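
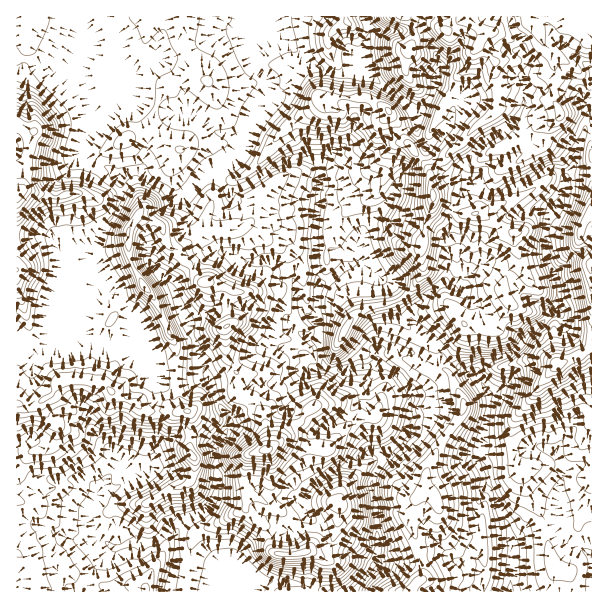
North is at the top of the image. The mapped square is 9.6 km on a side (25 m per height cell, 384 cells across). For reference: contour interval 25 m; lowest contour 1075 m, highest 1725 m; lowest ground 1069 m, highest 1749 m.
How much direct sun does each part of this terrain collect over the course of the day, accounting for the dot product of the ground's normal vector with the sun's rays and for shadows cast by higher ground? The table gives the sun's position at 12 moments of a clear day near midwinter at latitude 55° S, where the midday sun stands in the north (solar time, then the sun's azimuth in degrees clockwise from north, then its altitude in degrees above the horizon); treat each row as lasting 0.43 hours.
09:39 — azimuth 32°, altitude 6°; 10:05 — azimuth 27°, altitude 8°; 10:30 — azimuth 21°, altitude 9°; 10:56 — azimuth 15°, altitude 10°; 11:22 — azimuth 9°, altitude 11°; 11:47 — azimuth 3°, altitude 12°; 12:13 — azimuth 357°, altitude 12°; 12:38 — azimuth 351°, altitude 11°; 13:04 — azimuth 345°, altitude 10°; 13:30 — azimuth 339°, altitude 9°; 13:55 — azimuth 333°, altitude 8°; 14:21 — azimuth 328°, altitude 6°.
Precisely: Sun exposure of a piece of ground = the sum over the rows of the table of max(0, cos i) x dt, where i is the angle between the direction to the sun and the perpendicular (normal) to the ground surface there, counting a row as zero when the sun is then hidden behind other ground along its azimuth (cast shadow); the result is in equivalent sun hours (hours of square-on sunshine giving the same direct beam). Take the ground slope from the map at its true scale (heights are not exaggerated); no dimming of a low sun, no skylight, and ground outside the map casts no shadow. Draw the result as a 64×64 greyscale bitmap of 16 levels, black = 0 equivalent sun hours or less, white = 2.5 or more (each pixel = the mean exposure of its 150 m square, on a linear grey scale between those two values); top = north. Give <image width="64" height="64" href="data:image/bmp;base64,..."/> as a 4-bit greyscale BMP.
<image width="64" height="64" href="data:image/bmp;base64,Qk12CAAAAAAAAHYAAAAoAAAAQAAAAEAAAAABAAQAAAAAAAAIAAATCwAAEwsAABAAAAAAAAAAAAAAABEREQAiIiIAMzMzAERERABVVVUAZmZmAHd3dwCIiIgAmZmZAKqqqgC7u7sAzMzMAN3d3QDu7u4A////AFVVZCJFZUVkNEREQ0MyEAAAAABIvdowE0RDMzNDRERVRWZTRXiZmYQkVDQzMyAAAAAAABasy6Z3VEQ0RVREREREZUVmeImqliNEMzMhAAAAAAAAA2eKupiHVEREREVVVDZlVndmd4q6U0QzIgAAAAAANVMRI0NHh1NURUVVVWZ2ZlZ3d3ZmdolzMyIQABSMyVV1QgE0M0VTEzNVRFVWZ3RmZndlVTIyASESEQAAB93eyWMiMyIiRTEjNFVTRVZjImZmU0VTMyAAAAIQAAACVVepUhIhEiJDASRmZUI0VUREVUNFVUNDEAAAATMQABVTNXUyESIyE0IQJGdmMiNVVVRDJEREREEAAAAAFFQRQxFGQhETZTNFMiJFV2URI0VVVDRVVERFQzIQAAACR2MQJWUyIjVTNUQzRVVXYxETRVVEZmQzMzRYzucQAAEjQhEjM1aamYQkVlNWVUZyESNEVENUREQzMzRpzrUgESMxAAIiOcyolTWIZXd3VWERIjREM0RDMzMiMiI1q3MjEjAAARERfdkyeal2eJhkMiIiIjMzMQAAAREQAAAUMRMAEAAAEhADq3GNuodXmXY0RFQyIkUgAAEREQAAAAAAIhEAAAABIAAUhzirylRUQxNFVlMgE0QhEREQAAAAAUi2KcpiEBEhESAAA5q7hDMzNEQxARIhEjMRABAAAAAAaUEH3/20E2inIQAASaqkESIzMQAAASIAAAAiAAAAAAACIAOs3tyUN4hRAAAWeKghEjQgAAAAEQAANCAAAAAAAAARADV67qMQFXMQAiNWeVASNTAAAAARAAJCEAAAAAERARNhAledxxAASFU0M0VXghEVYgAAAAEjEAEQAQACZmirZkABWXd4czMnmGUyVFVlQgJ4IAAAAYh0EAACEnmImb7aISWJlqvbu5Z4hkNGRFihADhQAAAAh4cgAAFmaqiGeKU1d3eHjMy8t2eHdBNEWTAABIMAAAB3h2M0WKt2VVVVQzQzMzaK3qZFVXhgAjNTAAABakAAAHd43ty7qZZUVUQyElZmZGZocQEzRAEiIzAAAAA3gQAAhmmqqZmGZUQzRDERV4iXVCEQAAAAE0RDEAAAEiNYcwBVVmZndlVURCFEIREjV3dkJCAAAAEjMhEAAAABeb7+klRVVVZlRERDEWUgABIzQzSGUwAAAAACIAAAAAAIzMzGQ0RFVVREQyEVhCEAABNFdyR4IAAAASEAEAAAEAF5iHYSREVVVDQzEUtTaIURIzVDhWqBAAAAAAATRFQQACZmUwJERVVVUzIQeUIn3sYRNDdTWbYQAAAAASZ3ZBAABFRDA0RVVEVlMQGWMQA2h1MzRSRH3YMQAAESaIdDElMAEjMTNERERVQgBaQhABIAEzJDNGaL7tpQACWqYyJIQAAiMxMjREVFQzE8ciEAFHh2dUJEd3d3d3QAF2RDNWURMzMzIRNERUQyFOsgFGWd/9hHYTJJh2ZTIxABESRnZDVkIiIxI0RFVDIZwgAG79y6mFU1QxOIdUIAEBASNWZTR4MjIpp1REVDMikwACatuHZochRkMzVUMQACIRIjNEJHYQJmunVERVQyJAABWIdlMRABM0RTIzQhEBExEREQElVBICqGUzNERkMjABeWMhASISQ0VEMzRCJ4ZDEQAAABEzJDAjMREiM1ZEIAN4hTIiM0U0VERDNEaZeHMQAAEzISI2YxEAAAESOLgQFWd3d2ZUVEVTVUMzREaIMQAAACnLdFeYMAAAAAAEzUSfuYZXh2ZVZmVVUyEmhWUwERAUiayURqpAAAAAAAKMxX3sl1WZdlVVVEdUMQF5VCASinUxIkMje4AAAQACNGvvyYiZdphUVVVUREREEBeGQiV4y5cxAAJJtje92q3rm//3E1qrVrpkQzI2VDRBAmZoc0dhACMhESWrl4rv/ap5y0EiRagxBbdDMhNEMkQANmqWMRIAABIREmdUVnmZhUV0IzMkVYtQGJZCACMyEhAEeCEQAiAAABASRmVVZ4YxERNEMyJFVqYANVIAASMxAAG5EAEARTAAABIoQzNFUzERI0QzMiJFaVAAAAAAERIAA9phAEIARTAAAkVDEjRXdSEzRWZUREVYgxAAAAARACE6SLkgBoUiRBERYjEiNFZ4h1RWiHZndVaXIQAAAAEQJ9wiipEAR3QhABFjeGVEVWeahmd3d1MjVYtyAAAAASACiJI3lxADdUIAAkvc63VVVnh2ZmZlM0RVWcggAAADVBRBViR7kwA2REERL97rdlVVZmZVRFQ0REVWrIIRMwJEdxAoRGepUidkR4YO/8hlVURVVVQ0MzRENGVptTVTEUzTAAZkRWZERERqgw3tl2VVVVVVVEQzNFVDVVabur3u7EAAAnQyI1QzeHUgCqh2ZlVVVVVVVDRFVmVWVH7////EAAMhQwARRmMSMhA3dmZVVVVVVWdlZ3ZmZ0NFWdx3ZDIRMgAUEAIkQ2REEUZlRFVVVVVFVmZnd2ZlRVZlMRRDMzQgAAAgAiESREI1FUREVVVVVURVVWZ3ZlVmZmQhMiMzEhIgABEDiHQRJmAERERVVVVVVEREVmZlVWZmVDIQAkZndjAANzMiEiN2ERVEVVVVVVRURERVZmVEVmVVQwABRorIIAEFUQJRJEAjVVRVVVVVRFVEREVVVVVVVVV5QBQhABUiVRBYdzA1MzRVVVVVVFVVRVRERVRVVVVVVoqVhyEAE0mnM3iWRFVEVV"/>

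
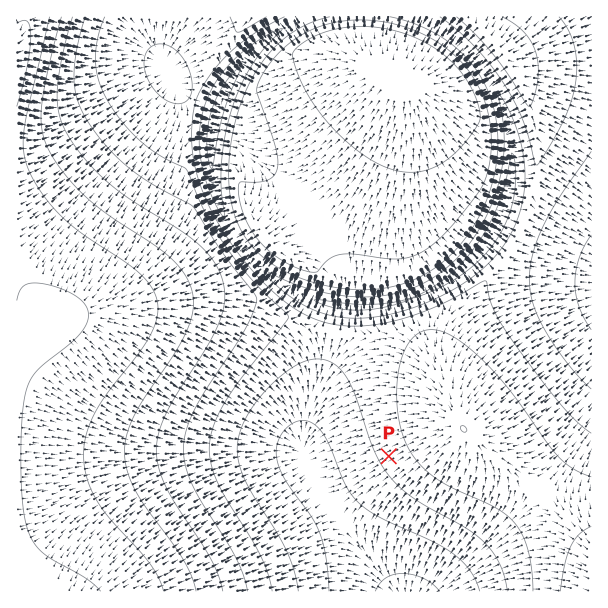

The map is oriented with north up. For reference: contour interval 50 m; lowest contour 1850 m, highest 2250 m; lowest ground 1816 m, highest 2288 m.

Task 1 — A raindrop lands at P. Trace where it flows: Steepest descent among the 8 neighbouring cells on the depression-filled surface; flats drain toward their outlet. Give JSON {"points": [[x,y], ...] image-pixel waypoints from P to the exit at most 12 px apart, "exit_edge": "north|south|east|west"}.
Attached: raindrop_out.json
{"points": [[389, 456], [377, 468], [365, 480], [353, 492], [341, 504], [339, 516], [350, 528], [360, 540], [371, 552], [381, 564], [390, 576], [398, 588], [399, 591]], "exit_edge": "south"}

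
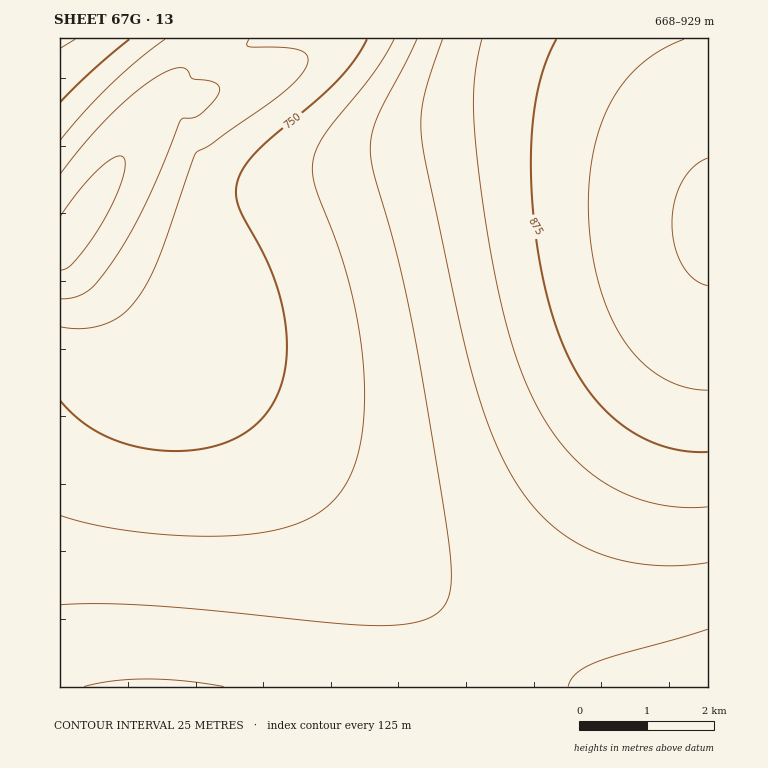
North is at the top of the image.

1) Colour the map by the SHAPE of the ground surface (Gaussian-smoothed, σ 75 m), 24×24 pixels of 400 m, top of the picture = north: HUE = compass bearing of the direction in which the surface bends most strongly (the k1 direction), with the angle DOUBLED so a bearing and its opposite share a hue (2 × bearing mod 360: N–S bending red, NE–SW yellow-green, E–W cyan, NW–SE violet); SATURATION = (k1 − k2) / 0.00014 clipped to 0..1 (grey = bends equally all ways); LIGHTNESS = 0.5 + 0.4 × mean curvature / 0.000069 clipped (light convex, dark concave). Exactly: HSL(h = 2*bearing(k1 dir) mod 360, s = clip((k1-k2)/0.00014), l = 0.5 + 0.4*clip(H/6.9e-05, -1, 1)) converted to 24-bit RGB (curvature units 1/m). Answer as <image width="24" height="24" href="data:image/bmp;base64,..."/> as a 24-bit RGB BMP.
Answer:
<image width="24" height="24" href="data:image/bmp;base64,Qk32BgAAAAAAADYAAAAoAAAAGAAAABgAAAABABgAAAAAAMAGAAATCwAAEwsAAAAAAAAAAAAAfo6AgIuCgomDg4eDhIWDhIKDhYCChX2BhXt/hnh+hXZ8hXN6hXF3hm9zh25wh2xsh21rh25qh3Bph3Joh3Roh3doh3poh35ofI1/foqAgIiBgYWBg4OChICBhX2BhXuAhnh+hnZ9hnN8hnF6h294iG11iGxyiWtviWpriWtqiW5qiXBpiXNqiXdqiXtqiX9reox+fIl/foaAgIOAgoCAg36AhHt/hXh+hnZ+hnN9h3F7h296iG14iWx2imtzi2txi2pui2pri2xqjG9rjHNri3dsjHxtjIFueIp9eod+fIR+foF+gX5+gnt+g3l+hXZ9hnR9hnF8h297iG16iGx5imt3i2p1jGpzjWpwjWtujWtsjm9sjnNtjnhujn1wjoNxdol8eIV9e4J9fX99f3x9gXl9gnd8hHR8hXJ8hm97h217iGx7iWt6imp4jGp2jWp0jmtzj2xxj21vkG9ukHRwkHlxkH9zkIZ0dIZ8d4N8eYB8e317fnp7f3d7gXV7g3J7hHB7hW57hmx7h2t7iWp6i2p5jGp4jmt2j2x1kG10kW5ykXBxkXVykXt0koJ2koh4c4R7dYB7eH16ent6fHh6fnV6gHN6gXF6g296hG16hWt7hmp7iGp7imp6jGt5jmx4kG13kW92kXF2knN1knh1k354k4R6lIt7coF7dH56dnt5eHh5enZ4fHN4fnF4gG95gW55g2x6hGt7hWp7h2p8imt7jGx7jm16kG96kXF5knR5k3Z4k3p5lIB7lYd9lo1/cX56c3t5dXl4d3Z3eXR3e3J3fHB3fm53gG14gWx5g2t6hGp8hmt8iWx8i218jW98j3F8kXR8knd8k3l8lH18lYN/lomBmJCDcXx7cnl5dHZ3dnR2d3J1eXB1e291fG52fm13f2x4gWt6gmt8hWx9h219im99jXF+j3R+kHd/knp/k31/lICAloaCmIyFmpKGcHaAcnJ7dXN3dnJ1dnB0d29zeW50em11fG12fWx3f2x5gWx8g219hm9+iHF/i3SAjXeBj3qCkX2Ck4CDlYSDlomGmI+Im5WKcWiagGyOgW+BeW92dm9ydm5yd25yeG1zem11e213fW15f217gW9+hHJ/h3SAiXeCjHqDjn6EkIGGkoSHlIeHl4yKmZKMnJeNgVbJql24nmSRhmt5eW5zdm5ydm5yd25zeG51em53e295fW98f3F+gnSAhHeBh3qDiX6EjIGGjoSHkYeIlIuKlo+MmZSOnJiPjB7s4EDOw1qOnml6g252eW90dm90d291eHB3eXB5eXF6eXF8e3N+f3eAgnqChX2Dh4CEioSFjIaGj4qJk46LlpKMmZaNnZqOVQxl3RyC1WyJuG6AlWx5f293eHB3dnB3dnF4dnF5dnJ6dnN7eHV9e3h/fnyBgX+DhYOFiIaGi4qHj42JkpGLlpSMmZeNnZqODxMkkldy0nSLznWJrW5+jG96fHF5dnJ4dHJ4dHJ5dHN7c3N8dXZ+eHp/fH6Bf4KDgoWFhYiFiYuHjI+JkZKKlZWLmZiMnJuNADMsKGJermp+1nqOxnWHonB+hnN8eHR9dHJ8c3N8c3V8c3d+dXp/eH6Be4KDfoWEgIiFg4qFhYyGio+IjpKJkpWLl5iMm5uMADMtAzArRnV4w3SH1X2Qu3eHmYGVf3KOeHKIdXOEdHWBdHiBdXyBd4GDeYWFfIeFf4mFgYuFhI6Gh5CGi5KIkJWKlZeLmpqLBTYyADMtDEhDjF+Qz36R1KyvpoXAlHaziHOngnOcfHSSdnWKdnyGeIOGeYeGe4mFfYuFf42Ggo+GhZCGiZKHjpSJk5aKmZmKNm5vADMtADMtImZgt8KHud/vuIrXrIPVo3vPnXfEmHW2j3akhHqUfICKe4mJeouGfI2Gfo6GgI+Gg5GGhpKFi5OIkZWJl5eKo2Z/GlpVADMsATIrZv9sPkeJkn6tnn3FpnvUr3vat3rXuHrJrHyzloCagoWMfYyIe46GfY+Gf5CGgpGGhJGFiZKGj5SIlZaJ0HeOW1iJCUE5ADMoQKoAESwHNWgYTHY5VYd+g2Gpr2nL0HXZ0n3JuYGqm4aThIyJfY6HfJCGfpCGgJGGg5GFhpGFjJKHkpSI2X2VwXOKQ3ZzAjEmCnxOvJ8EFjMAFTMAEjADHk4WQGxTqFeq02+10oGntoeUl4yJgY+GfJCGfZGGf5GGgZCFhJCFipCGkJGHzHmS2X6asWyHL2hbATIgAKah9sX//zbWEj0ABTMAAjEJI084mlh60n2RzYuQq4+KjJOHfpGGfJGGfpCGgJCGg4+Fh46Fjo+H"/>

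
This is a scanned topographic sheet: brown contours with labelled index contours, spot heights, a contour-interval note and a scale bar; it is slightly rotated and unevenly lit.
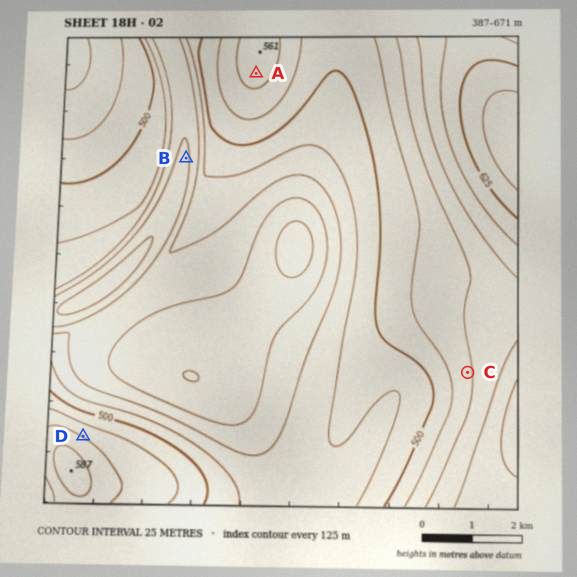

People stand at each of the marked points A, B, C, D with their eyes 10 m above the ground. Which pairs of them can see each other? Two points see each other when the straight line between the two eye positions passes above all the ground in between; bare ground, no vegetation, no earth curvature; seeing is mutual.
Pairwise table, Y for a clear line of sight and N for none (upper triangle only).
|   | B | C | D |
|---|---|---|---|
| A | N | Y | Y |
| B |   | N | Y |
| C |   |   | Y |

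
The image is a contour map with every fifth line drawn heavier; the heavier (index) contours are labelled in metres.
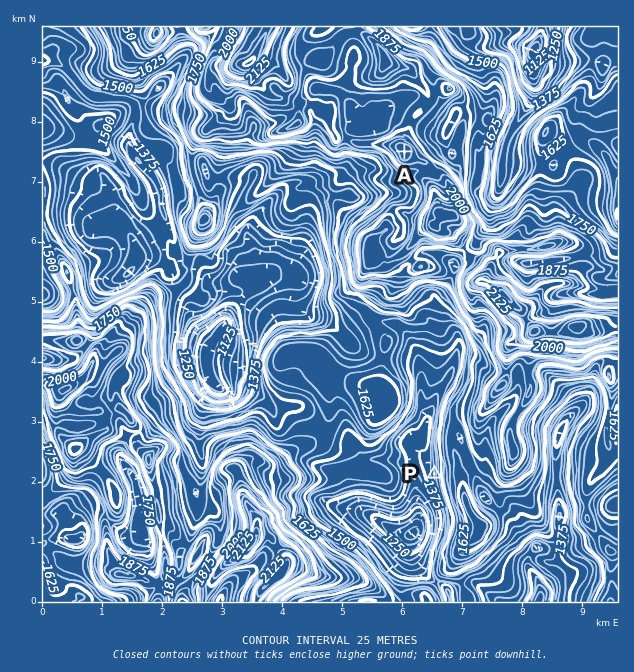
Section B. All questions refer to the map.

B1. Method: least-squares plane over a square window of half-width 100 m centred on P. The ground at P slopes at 28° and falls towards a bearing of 266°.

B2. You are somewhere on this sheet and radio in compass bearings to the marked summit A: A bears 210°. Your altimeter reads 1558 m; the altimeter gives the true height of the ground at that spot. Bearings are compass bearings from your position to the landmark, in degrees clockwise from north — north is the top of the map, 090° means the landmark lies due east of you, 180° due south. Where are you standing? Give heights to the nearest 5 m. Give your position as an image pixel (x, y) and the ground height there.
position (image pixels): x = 456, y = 62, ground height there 1560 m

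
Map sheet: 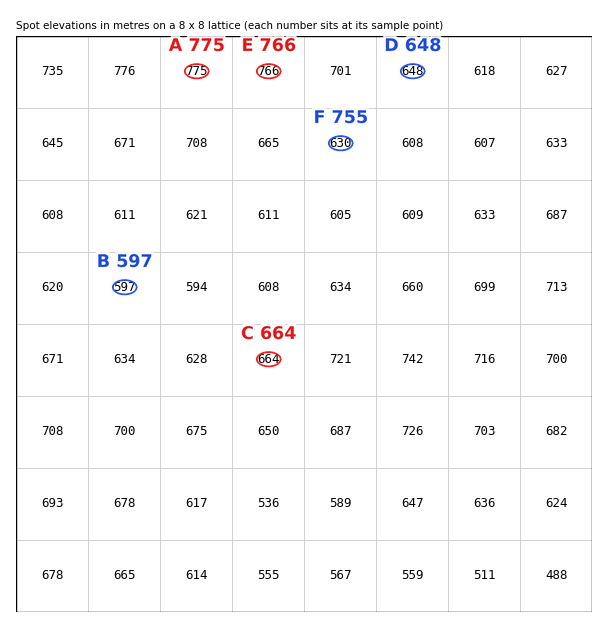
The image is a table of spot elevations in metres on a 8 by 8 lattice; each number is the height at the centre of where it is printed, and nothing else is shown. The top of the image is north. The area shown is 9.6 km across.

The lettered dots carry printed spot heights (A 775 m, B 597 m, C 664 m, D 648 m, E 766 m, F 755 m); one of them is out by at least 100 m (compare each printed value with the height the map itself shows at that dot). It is F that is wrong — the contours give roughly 630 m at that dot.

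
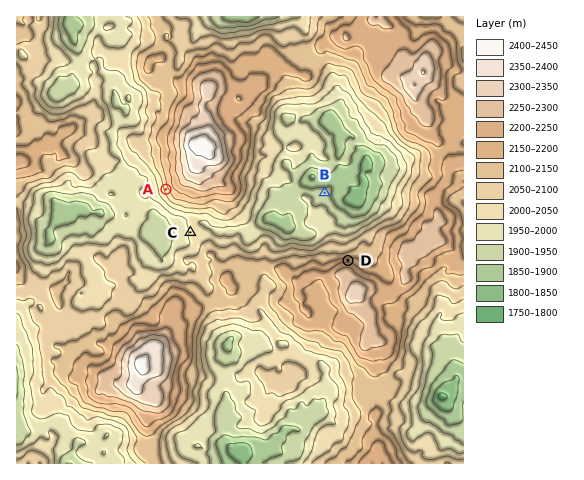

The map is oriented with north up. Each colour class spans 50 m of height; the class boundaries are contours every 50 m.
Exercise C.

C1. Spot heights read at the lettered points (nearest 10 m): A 2120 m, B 1920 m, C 2000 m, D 2180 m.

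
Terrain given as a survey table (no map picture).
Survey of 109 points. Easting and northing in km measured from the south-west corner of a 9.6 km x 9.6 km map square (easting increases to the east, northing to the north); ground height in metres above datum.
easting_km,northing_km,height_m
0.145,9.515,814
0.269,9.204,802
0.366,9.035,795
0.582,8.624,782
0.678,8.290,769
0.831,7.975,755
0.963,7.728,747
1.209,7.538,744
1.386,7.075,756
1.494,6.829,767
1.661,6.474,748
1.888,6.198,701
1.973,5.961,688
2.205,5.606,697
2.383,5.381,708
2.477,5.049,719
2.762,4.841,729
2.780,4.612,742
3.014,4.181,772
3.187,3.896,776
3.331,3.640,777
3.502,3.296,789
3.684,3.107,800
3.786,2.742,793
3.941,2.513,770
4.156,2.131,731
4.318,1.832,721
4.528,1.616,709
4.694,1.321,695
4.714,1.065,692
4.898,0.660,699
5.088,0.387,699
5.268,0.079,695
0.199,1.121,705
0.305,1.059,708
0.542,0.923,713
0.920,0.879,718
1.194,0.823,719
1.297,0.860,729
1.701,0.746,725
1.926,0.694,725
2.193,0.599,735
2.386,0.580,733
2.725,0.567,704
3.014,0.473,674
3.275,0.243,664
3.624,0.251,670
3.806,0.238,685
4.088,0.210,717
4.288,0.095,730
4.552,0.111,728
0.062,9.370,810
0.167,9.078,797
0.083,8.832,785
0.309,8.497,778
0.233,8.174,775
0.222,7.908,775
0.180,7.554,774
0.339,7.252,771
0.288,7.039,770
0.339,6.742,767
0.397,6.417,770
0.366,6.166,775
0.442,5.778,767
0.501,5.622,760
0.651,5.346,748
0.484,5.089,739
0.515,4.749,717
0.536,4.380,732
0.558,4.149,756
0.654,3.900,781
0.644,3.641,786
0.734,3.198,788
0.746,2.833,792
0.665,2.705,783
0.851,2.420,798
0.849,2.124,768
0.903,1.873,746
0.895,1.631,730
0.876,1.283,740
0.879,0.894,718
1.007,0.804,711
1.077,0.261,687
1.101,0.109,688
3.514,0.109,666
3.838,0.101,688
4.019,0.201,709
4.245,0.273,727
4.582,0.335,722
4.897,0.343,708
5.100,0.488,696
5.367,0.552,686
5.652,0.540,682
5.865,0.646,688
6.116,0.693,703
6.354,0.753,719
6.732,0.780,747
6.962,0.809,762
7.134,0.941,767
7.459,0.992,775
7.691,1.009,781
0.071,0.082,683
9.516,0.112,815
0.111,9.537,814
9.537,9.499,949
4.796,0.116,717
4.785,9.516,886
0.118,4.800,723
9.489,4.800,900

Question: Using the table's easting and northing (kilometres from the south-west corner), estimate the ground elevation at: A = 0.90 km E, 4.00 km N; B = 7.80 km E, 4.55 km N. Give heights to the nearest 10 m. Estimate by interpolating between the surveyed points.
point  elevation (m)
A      780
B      900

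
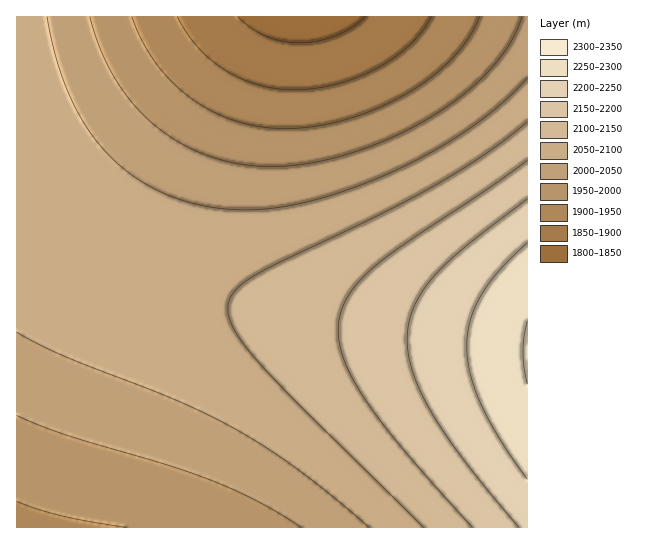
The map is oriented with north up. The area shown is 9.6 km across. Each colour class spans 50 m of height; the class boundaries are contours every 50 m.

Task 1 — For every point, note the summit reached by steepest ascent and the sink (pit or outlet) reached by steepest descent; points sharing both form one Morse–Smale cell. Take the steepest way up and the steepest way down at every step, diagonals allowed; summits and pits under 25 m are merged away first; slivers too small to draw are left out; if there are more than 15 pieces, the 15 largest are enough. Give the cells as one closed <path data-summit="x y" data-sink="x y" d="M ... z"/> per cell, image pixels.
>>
<path data-summit="527 353" data-sink="299 17" d="M527 16l-510 0-1 182 31 31 39 27 44 20 55 17 44 11 74 13 103 14 121 12z"/><path data-summit="527 353" data-sink="17 527" d="M17 199l0 329 511-1-1-184-121-12-103-14-74-13-44-11-55-17-44-20-39-27z"/>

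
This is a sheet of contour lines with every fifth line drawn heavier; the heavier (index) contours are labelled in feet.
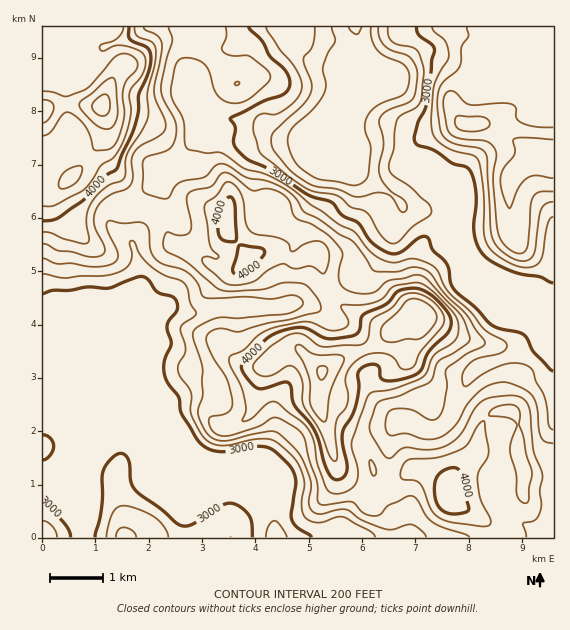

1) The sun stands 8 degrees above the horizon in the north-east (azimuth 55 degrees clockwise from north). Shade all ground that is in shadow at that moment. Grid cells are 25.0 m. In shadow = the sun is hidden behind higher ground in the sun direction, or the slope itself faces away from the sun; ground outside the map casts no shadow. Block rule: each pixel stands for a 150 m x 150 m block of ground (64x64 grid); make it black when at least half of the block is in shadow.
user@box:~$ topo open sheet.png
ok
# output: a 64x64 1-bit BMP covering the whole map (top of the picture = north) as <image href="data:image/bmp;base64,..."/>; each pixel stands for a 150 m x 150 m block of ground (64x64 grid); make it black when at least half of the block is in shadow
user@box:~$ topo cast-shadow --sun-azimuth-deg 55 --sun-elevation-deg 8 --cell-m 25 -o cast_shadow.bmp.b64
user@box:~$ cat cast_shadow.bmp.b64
<image width="64" height="64" href="data:image/bmp;base64,Qk0+AgAAAAAAAD4AAAAoAAAAQAAAAEAAAAABAAEAAAAAAAACAAATCwAAEwsAAAIAAAAAAAAA////AAAAAAADgAB/////AAOAAP////4AA4Af///f/AADgP///4/geAMB////D8BwAwH///gHwHADB///+AOAcAAP///4AQBwAA////gAAHAAD///8AAAcAAf///wAABgAB////AAACAAD///8AAAAAAP/v/gABwAAA/4f+AAHAAAD///4AAMAAAP///AAAAAAB///8BwAAAAH///wHAAAAAP//fgfAAAAA//9+D8AAAAD//jwPgAAAAH/gGA+AAAAD/8AABwAAAAP/gAAeAAAAB/8AAD4AAAAH/AAAfAAAAA//AADwAAAAD//wP8AAAAAP//9/AYAAD4///78BAOAP///+PgAB/+/3//g+AAP/7/P/gAAAA//P4f8QAAAD/4/B9/AAAAf/D4Hj8AAAD/4PA+PgAAAP/gwB5+AAAB/8CADn4AAAf/wAAAfgAAD//AAADwAAAP/8AAAMAAA///wUAAAgAH///DAAAEAA///8MAAAAAD///wAAAAAAP///AAAAAAAf//8DwAAAAB///wP4AAAAD///AfwAAAAH//wA/AAAAAP/wAD8AAAAA//AAHgAfAAH/4AAAAB+AA//gAAAAHwAD/8AAAAAeAAP/wAAAADwAA//AAAAAOAAH/8AAAAAQAAP/+AAAAAAAA//4AAAAAAAB//AAAQAAAAHz8AAAAAAAAPHAAA=="/>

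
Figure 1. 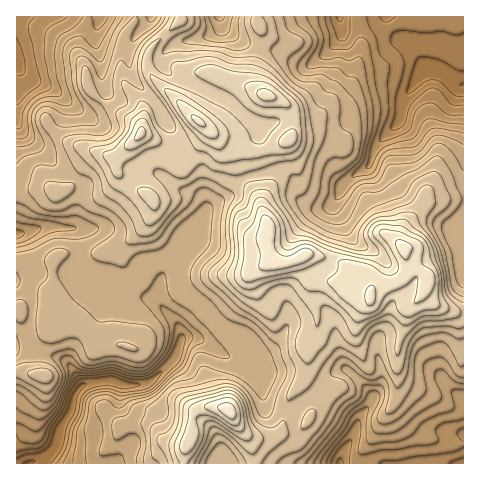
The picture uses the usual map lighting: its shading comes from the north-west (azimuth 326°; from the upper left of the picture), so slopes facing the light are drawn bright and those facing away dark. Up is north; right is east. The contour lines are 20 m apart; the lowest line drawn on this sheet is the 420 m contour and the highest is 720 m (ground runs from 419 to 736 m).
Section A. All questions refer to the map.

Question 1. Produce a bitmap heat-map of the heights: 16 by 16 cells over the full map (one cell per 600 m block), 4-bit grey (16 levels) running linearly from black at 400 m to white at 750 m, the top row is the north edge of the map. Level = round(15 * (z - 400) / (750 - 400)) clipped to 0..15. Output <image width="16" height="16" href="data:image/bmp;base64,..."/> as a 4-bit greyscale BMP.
<image width="16" height="16" href="data:image/bmp;base64,Qk32AAAAAAAAAHYAAAAoAAAAEAAAABAAAAABAAQAAAAAAIAAAAATCwAAEwsAABAAAAAAAAAAAAAAABEREQAiIiIAMzMzAERERABVVVUAZmZmAHd3dwCIiIgAmZmZAKqqqgC7u7sAzMzMAN3d3QDu7u4A////ACJWermpdERDU1eJzKmXV1R2NFiriZlodYdmZXd4qZl3eIiGZ4m6qpiIiHZ4qrzcy3h3d4vcze3ZeIiHit7cvdhWeKmK3JisqHiKuom6homoeJu6q7qXV4homsvMvKhkVld5u9u8qGNENYmru8uHUyI1eKqqqGVTIjVXioeYZEMz"/>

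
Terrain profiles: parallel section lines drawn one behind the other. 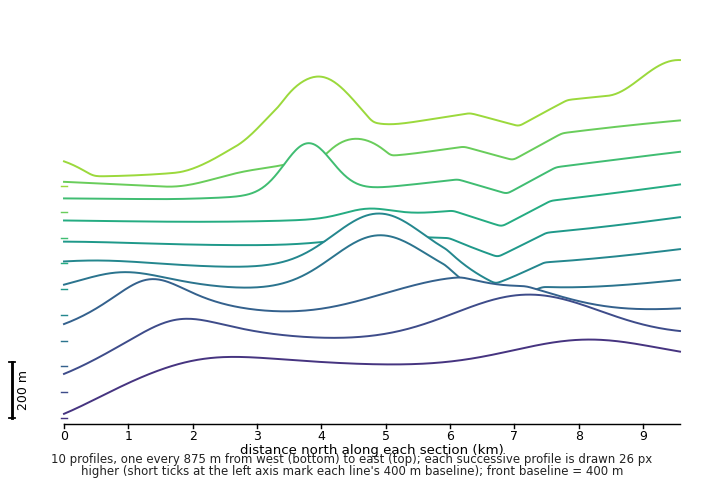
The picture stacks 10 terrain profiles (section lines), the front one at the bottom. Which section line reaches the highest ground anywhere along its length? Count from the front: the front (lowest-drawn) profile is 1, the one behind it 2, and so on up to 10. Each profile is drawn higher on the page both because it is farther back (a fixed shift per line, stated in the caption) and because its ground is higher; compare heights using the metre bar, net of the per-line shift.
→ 10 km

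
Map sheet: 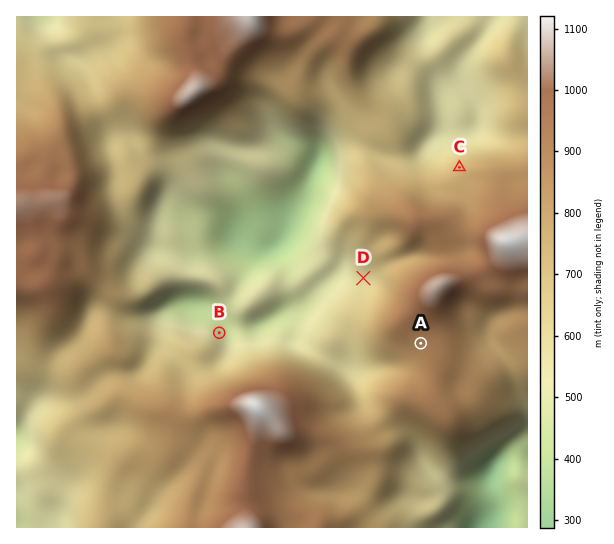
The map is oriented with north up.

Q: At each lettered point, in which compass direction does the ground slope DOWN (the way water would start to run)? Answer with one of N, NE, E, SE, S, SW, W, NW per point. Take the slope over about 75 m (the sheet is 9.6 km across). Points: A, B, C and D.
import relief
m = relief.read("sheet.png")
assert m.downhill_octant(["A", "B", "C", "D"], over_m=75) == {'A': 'SW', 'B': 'NE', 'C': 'NW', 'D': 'W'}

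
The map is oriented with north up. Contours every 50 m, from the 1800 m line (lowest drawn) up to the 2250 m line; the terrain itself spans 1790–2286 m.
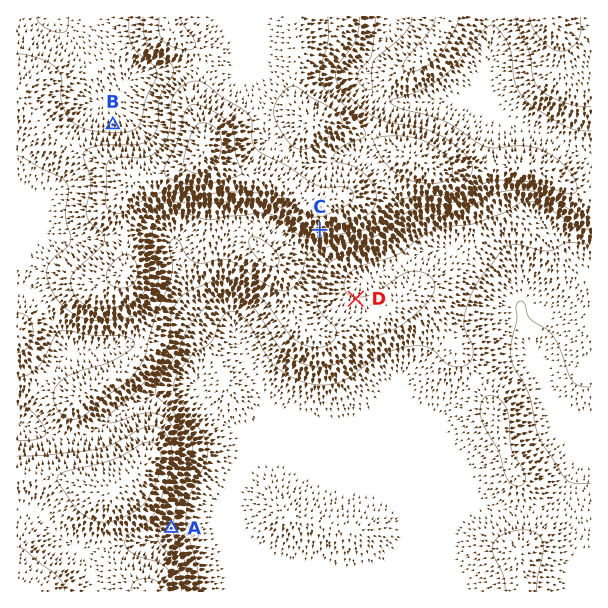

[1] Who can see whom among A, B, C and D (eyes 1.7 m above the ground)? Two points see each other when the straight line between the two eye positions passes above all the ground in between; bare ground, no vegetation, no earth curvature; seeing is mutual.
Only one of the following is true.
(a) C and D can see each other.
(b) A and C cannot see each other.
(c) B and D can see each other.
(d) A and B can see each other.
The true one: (a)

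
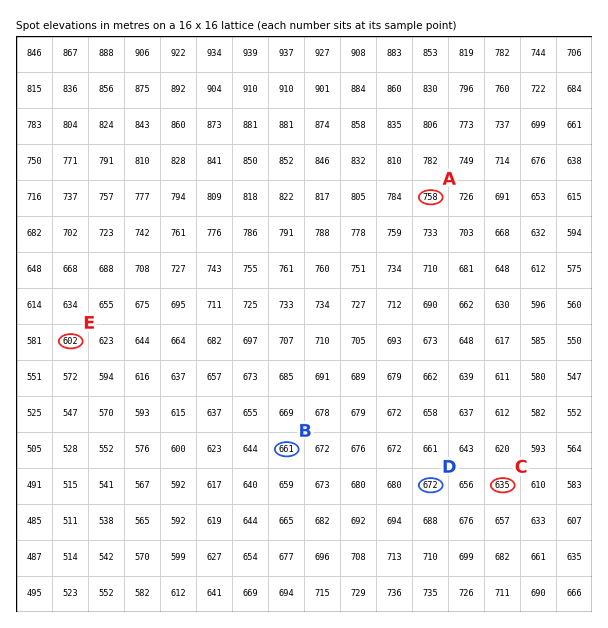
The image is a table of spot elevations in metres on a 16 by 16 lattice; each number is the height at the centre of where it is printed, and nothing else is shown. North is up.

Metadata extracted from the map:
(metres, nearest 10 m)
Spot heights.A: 760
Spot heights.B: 660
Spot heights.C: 640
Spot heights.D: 670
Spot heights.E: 600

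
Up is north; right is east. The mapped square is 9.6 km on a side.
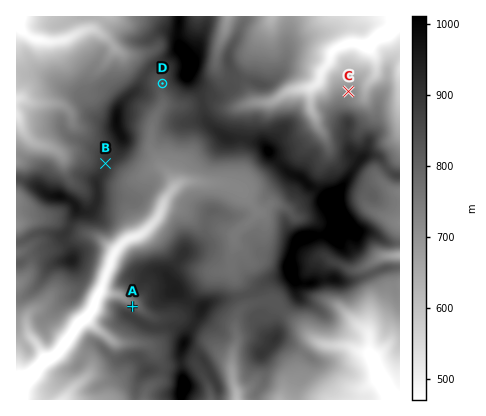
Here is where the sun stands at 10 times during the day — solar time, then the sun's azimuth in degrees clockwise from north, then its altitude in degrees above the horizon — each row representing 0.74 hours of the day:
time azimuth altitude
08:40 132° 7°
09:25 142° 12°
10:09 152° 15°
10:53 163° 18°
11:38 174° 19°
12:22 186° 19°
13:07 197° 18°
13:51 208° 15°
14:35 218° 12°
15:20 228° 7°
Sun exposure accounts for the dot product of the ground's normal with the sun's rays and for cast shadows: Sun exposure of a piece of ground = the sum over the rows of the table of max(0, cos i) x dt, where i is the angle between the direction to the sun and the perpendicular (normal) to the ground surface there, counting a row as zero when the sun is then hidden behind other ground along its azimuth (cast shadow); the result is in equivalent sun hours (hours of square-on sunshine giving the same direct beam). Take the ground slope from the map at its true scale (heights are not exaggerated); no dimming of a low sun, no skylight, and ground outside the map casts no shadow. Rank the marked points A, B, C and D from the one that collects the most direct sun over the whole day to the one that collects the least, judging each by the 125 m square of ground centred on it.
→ D > B > C > A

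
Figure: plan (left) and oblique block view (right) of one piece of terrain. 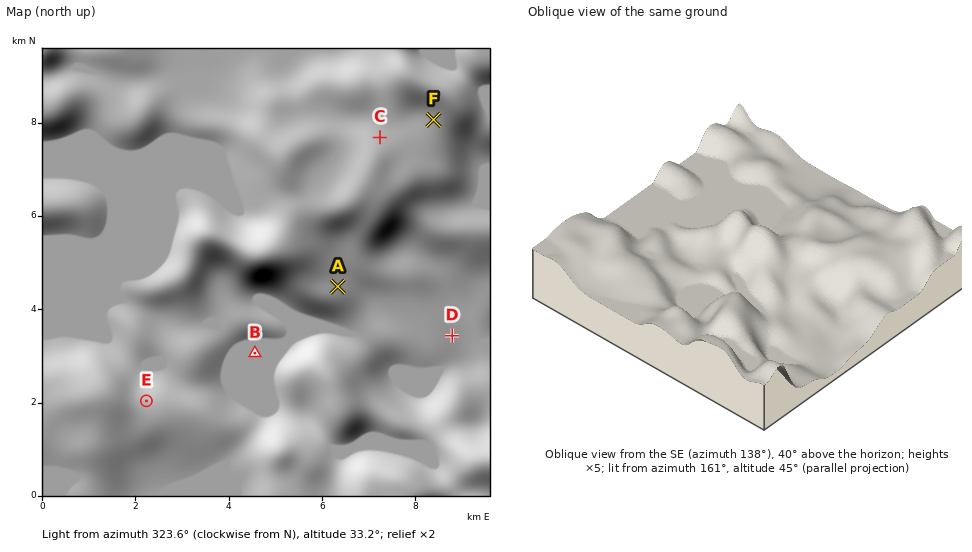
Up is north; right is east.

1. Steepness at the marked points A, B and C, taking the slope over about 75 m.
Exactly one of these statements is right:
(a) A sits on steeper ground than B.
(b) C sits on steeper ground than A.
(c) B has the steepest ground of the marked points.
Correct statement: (a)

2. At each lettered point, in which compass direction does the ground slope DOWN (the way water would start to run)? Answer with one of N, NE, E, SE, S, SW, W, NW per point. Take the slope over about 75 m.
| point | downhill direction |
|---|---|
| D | E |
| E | N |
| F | SW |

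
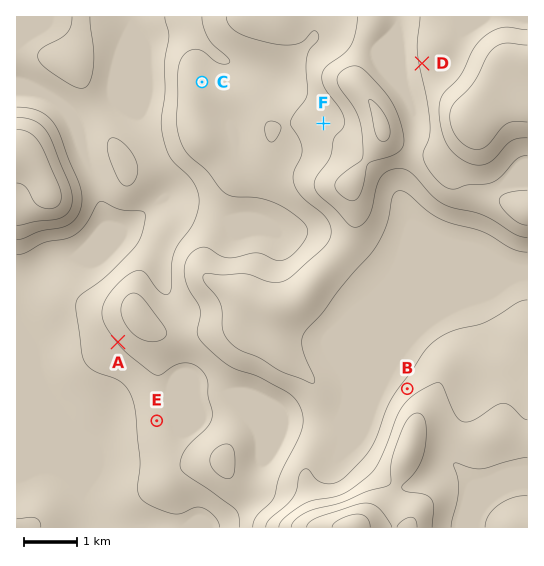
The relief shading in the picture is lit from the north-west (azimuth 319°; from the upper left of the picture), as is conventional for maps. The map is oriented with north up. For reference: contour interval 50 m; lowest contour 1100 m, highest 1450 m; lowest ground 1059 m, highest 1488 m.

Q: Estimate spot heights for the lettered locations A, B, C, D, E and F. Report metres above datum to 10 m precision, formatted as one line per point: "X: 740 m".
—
A: 1150 m
B: 1270 m
C: 1230 m
D: 1360 m
E: 1140 m
F: 1280 m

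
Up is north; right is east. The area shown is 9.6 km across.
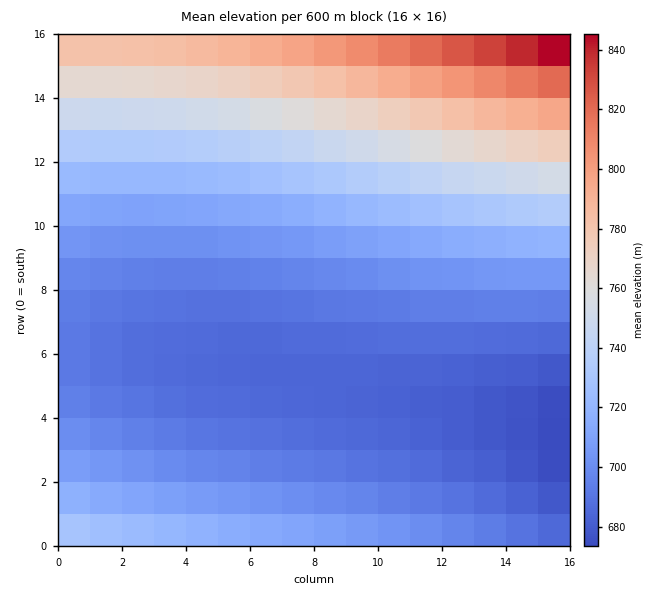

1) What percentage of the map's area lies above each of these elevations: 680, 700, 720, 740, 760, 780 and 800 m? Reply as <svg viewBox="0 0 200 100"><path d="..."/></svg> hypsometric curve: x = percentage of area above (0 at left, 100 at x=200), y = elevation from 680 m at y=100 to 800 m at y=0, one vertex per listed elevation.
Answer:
<svg viewBox="0 0 200 100"><path d="M192 100l-83-17-38-16-21-17-15-17-14-16-11-17"/></svg>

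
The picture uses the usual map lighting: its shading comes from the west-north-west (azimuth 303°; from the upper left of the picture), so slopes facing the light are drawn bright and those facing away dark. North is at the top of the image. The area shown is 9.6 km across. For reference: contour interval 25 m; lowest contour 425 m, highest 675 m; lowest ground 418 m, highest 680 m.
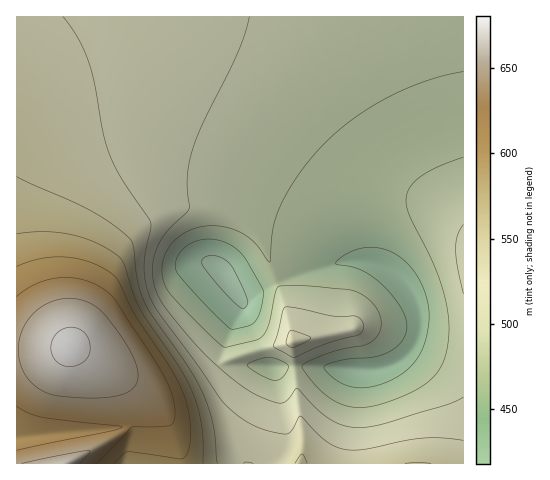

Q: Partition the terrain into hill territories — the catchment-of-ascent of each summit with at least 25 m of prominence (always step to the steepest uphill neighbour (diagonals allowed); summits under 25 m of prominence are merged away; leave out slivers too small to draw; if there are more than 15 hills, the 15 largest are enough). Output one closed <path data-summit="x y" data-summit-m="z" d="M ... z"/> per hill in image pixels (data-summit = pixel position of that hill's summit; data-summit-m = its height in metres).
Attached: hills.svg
<path data-summit="71 347" data-summit-m="680" d="M463 16l-446 0-1 419 109-8 8 7-2 30 332 0z"/><path data-summit="293 341" data-summit-m="536" d="M361 260l-18 1-39 11-38 14-20 10-7 1 3 5 2 10 10 21 10 32 13 2 101 3 18-6 16-14 8-20 0-17-6-18-6-9-13-13-18-10z"/><path data-summit="66 463" data-summit-m="665" d="M125 427l-108 9-1 27 114 1 3-30z"/>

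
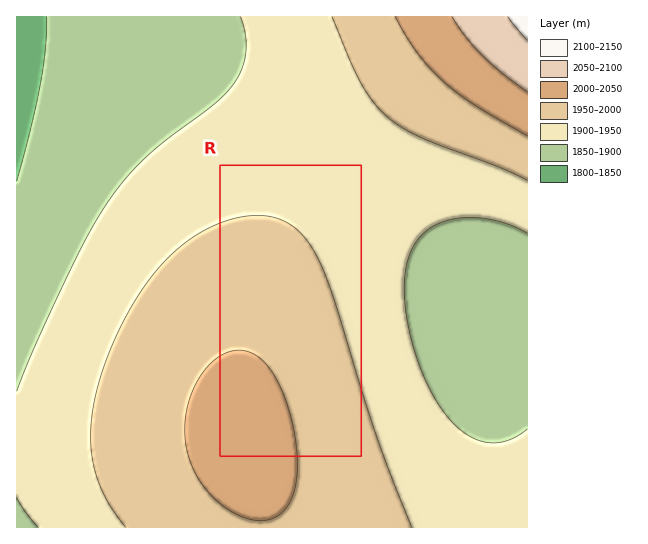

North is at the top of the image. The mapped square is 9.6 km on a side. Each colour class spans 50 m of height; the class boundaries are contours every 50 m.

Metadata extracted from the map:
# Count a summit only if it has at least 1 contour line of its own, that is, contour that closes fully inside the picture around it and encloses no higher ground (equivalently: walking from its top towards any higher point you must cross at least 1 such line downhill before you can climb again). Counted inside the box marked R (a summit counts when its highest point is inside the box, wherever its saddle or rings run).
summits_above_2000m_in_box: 1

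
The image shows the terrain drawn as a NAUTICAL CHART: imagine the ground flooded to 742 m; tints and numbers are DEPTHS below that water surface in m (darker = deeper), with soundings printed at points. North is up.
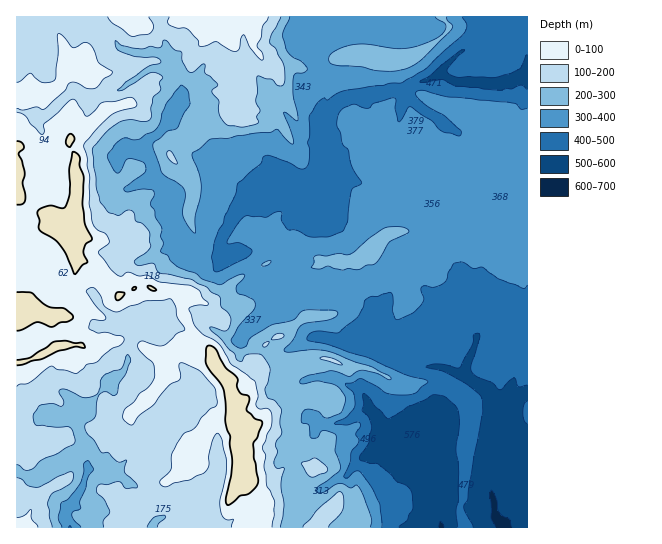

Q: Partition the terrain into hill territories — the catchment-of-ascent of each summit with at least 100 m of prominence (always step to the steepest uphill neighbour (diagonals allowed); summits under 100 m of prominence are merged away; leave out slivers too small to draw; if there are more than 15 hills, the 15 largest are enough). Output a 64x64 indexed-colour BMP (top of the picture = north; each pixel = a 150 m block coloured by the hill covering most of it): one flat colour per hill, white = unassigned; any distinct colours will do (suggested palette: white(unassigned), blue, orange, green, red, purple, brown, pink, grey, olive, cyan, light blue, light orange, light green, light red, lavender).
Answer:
<image width="64" height="64" href="data:image/bmp;base64,Qk12CAAAAAAAAHYAAAAoAAAAQAAAAEAAAAABAAQAAAAAAAAIAAATCwAAEwsAABAAAAAAAAAA////ALR3HwAOf/8ALKAsACgn1gC9Z5QAS1aMAMJ34wB/f38AIr28AM++FwDox64AeLv/AIrfmACWmP8A1bDFAFVVVVERERERERERERIiIiIiERERERERERERERERERERVVVVERERERESIRERIiIiIiIhERERERERERERERERERFVVVURERERESIiERIiIiIiIiEREREREREREREREREREVVVVVERERERIiIiIiIiIiIiIRERERERERERERERERERVVVVVRERERIiIiIiIiIiIiIhERERERERERERERERERFVVVVVERERIiIiIiIiIiIiIiEREREREREREREREREREVEVVVVRERIiIiIiIiIiIiIiIRERERERERERERERERERERFVVVEREiIiIiIiIiIiIiIhERERERERERERERERERERERERERERIiIiIiIiIiIiIhERERERERERERERERERERERERERERERIiIiIiIiIiIiEREREREREREREREREREREREREREREREiIiIiIiIiIiIhEREREREREREREREREREREREREREREiIiIiIiIiIiIiIhERERERERERERERERERERERERERIiIiIiIiIiIiIiIiIRERERERERERERERERRBERERERIiIiIiIiIiIiIiIiIRERERERERERERERERFEREREEREiIiIiIiIiIiIiIiIREREREREREREREREREURERERBESIiIiIiIiIiIiIiIhERERERERERERERERERREREREQRIiIiIiIiIiIiIiIiERERERERERERERERERFEREREREEiIiIiIiIiIiIiIiEREREREREREREREREREURERERERCIiIiIiIiIiIiIhERERERERERERERERERERREREREREQiIiIiIiIiIiERERERERERERERERERERERFEREREREREIiIiIiIiIiEREREREREREREREREREREREUREREREREQiIiIiIiIiERERERERERERERERERERERERRERERERERCIiIiIiIiIRERERERERERERERERERERERFEREREREREIiIiIiIiIREREREREREREREREREREREREURERERERERCIiIiIiERERERERERERERERERERERERERREREREREQRIiIiIiERERERERERERERERERERERERERFEREREREQREREiIiEREREREREREREREREREREREREREUREREREQRERERERERERERERERERERERERERERERERERREREREQRERERERERERERERERERERERERERERERERERFERERBEREREREREREREREREREREREREREREREREREREURERBERERERERERERERERERERERERERERERERERERERRERBERERERERERERERERERERERERERERERERERERERFERBERERERERERERERERERERERERERERERERERERERERRBERERERERERERERERERERERERERERERERERERERERERERERERERERERERERERERERERERERERERERERERERERERERERERERERERERERERERERERERERERERERERERERERERERERERERERERERERERERERERERERERERERERERERERERERERERERERERERERERERERERERERERERERERERERERERERERERERERERERERERERERERERERERERERERERERERERERERERERERERERERERERERERERERERERERERERERERERERERERERERERERERERERERERERERERERERERERERERERERERERERExEREREREREREREREREREREREREREREREREREREREREzMzMRERERERERERERERERERERERERERERERERERERMzMzMzMRERERERERERERERERERERERERERERERERERMzMzMzMzERERERERERERERERERERERERERERERERERMzMzMzMzMRERERERERERERERERERERERERERERERETMzMzMzMzMxERERERERERERERERERERERERERERERETMzMzMzMzMzERERERERERERERERERERERERERERERETMzMzMzMzMzMRERERERERERERERERERERERERERERETMzMzMzMzMzMxERERERERERERERERERERERERERERERMzMzMzMzMzMzMRERERERERERERERERERERERERERERMzMzMzMzMzMzMxERERERERERERERERERERERERERERETMzMzMzMzMzMzMRERERERERERERERERERERERERERERMzMzMzMzMzMzMxERERERERERERERERERERERERERERETMzMzMzMzMzMzERERERERERERERERERERERERERERERMzMzMzMzMzMzERERERERERERERERERERERERERERERMzMzMzMzMzMzEREREREREREREREREREREREREREREREzMzMzMzMzMzMREREREREREREREREREREREREREREREzMzMzMzMzMzMxEREREREREREREREREREREREREREzMzMzMzMzMzMzMzERERERERERERERERERERERERERMzMzMzMzMzMzMzMzERERERERERERERERERERERERERMzMzMzMzMzMzMzMzMxERERERERERERERERERERERETMzMzMzMzMzMzMzMzMzERERERERERERERERERERERMzMzMzMzMzMzMzMzMzMzMxERERERERERERERER"/>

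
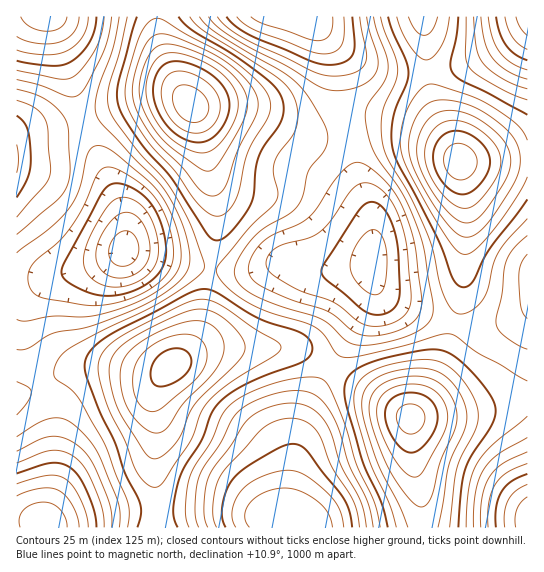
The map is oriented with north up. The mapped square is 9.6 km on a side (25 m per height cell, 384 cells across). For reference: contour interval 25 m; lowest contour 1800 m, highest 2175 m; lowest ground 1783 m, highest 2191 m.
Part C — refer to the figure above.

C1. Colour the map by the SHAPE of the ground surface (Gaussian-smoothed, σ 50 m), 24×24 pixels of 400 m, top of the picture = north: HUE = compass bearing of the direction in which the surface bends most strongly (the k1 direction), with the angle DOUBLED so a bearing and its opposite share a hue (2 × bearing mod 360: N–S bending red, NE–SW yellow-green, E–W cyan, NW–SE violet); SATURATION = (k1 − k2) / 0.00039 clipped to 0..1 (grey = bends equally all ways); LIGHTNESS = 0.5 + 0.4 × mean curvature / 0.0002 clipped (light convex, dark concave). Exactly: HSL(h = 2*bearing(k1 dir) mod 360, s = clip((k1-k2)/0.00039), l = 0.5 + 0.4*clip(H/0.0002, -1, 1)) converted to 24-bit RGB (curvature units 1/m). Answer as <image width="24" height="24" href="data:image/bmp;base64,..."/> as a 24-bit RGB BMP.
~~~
<image width="24" height="24" href="data:image/bmp;base64,Qk32BgAAAAAAADYAAAAoAAAAGAAAABgAAAABABgAAAAAAMAGAAATCwAAEwsAAAAAAAAAAAAAODAhHhUWIh4pQl87Wpk1wvEn/P9M8foSiZYeS0AWJBsPJCIRW0kkYTQwMCU4KSg7gm5P09Jl6PaI5vacsM98cYhdSzxJNCgqTkc2K0RNKEZjV292jJhUwuFB5P9qyuNlkYdacj1jaDZiUUZXSFtGZUVaTjBYMy9GbIFJvuBh2PmZ1/OlwMJ7gUpVUiZARCQuZIOJMl96IENcRW98h6GUz9eo7vKg4NFOeGc5UTxIXkl3ZFuTTV+XODmfSya1STG+f5avxuCg2/mnzel4sX5KgjNXdChrfUh/dICpODaXKUiHNZCYWp900s117tWN2KqHqXeTSW+bPG+gVnCnUGKkMECULyeRXjyfqnaC6OKP8/yR1N1bk25WgEWMajyhc2yrf26rOTiqMlS7PU6hg1Rq0tZb1eyHwM2aqJKzZFepREt7Ul1pXVNjOTVQJyZISD9pqJGB6uzP8PLZ0tfBf4fATULSXj/SjXq6onPDT0m3NkiaSCyMlWqp2N275uig08g9jX8wYkc0Uj85UlZAS1ZGOkRdJUx/JYrPoODo2/Dr4uXp6N7tmYrcUivfbjbSo3jFpGbApFm9TjWULyuMfKm109O76qSl5YyGsXRvY1OOZFaKX2eDT3d+M5GZCrvYH+L/hvfsxuva4dTP5bHAy2a/eyqleEqdgnSnd0udrmO4UzzNLkrkkLXUp6vJ5MHh8Nvs3sXuiWPldF7chHDYdHvNV8jWAf/pAO/eP+K7fLd+u4ps33JcyTlfjDWQh2yTa3mVT0aMgIqsWJHTNIL1k6rnqqbjzcHg69Hd5ZbOq3jUb3rifYDytbL1wcrwbczjCMvAIp+MY4NgrkZD5lEov0EmdEhHeZBqYWuGQH6Ic7SaVrapIKiwObLKeXjD0ZLP5Je04KjAtLXVdJjcV3vZhJrUt6bYx5XPTX+WIkxKPjIseSkd3DsB5WgJjJgxUZY3RXRYM4xuRZpPY5ZPJ5JXF4ZnPm13oliC2nR55r6gyMeJWVmIalR3boBLeWhAul03m1BJNydBKRYjXSUgzl0i67NnrM1xSrNqQ4x5SGxESG0vY6QpHaohEkw2FB8dSjUhwmgI/60V1rIARVEVSlMpclMtY0shlI8giYA7PCJQRxxgiFCEs5aB6t+ty+GdWqiFVnF4bGFEa4I/bschQJYXESIXFxwcJRsQnWEN/7Av/808aIgdGjATS0Mjhmw5p7k/ZYJCGh47KyBbiFuAtY5g+Nxx+/lbX3k5SEo6XoJ8hJd1qcFje4xFEhghDxYkLio6noI+9N5x+OKuwIFtRzhVMFgxTJ5AlLJphotlGSZNFRdDdj5MwHoy/uVn+u+FhY9WP2BnUXeUk4l5u7qBmW+RKx9pCgsqJSQ6ppxC4fhq3/CQwoeqiFDTconGZL6xcZ+Fj3aMIRxiEwoudDFR0aNQ6/mY6PCupoOjR3OcQF+WgH+itb6jfV6iThJuJQ02KTFGe71f3PW3xeylarmrUGTJmo7Nn3+8j3KWiGJ7NhJLGgkqcEVe2duK6vu70eeTlZ59VoKVKl3Ae5S4u6isjyymWQN0aRqJR3aOTNlNw/iQyeqUWaRtQGxxd1tdo1Rwo2p7jEiWRwZ1MA+JYJjF1uvZ6vHa4OfZo6vIaY3GUDmpZYeNpmFuhhaLUgt4gC+pqGaGsNlDsP84n/0rXIRGQ1BPSGFQZYd+nYihYzmtKgCuJTruhsrr2vHt4ezf4OHrwLTmn3TYwUXEenefg0anhA+jYRmPcDSVvHKZ5eHC5PbVn+CTTJGVR2SDSKilRK65b2+lYTicFx6SP5DHbtC5l+Or3fDTzsa3vXC/1jnLtozPnY3OZxTQhgDSjBPncDLYsbnU2/Di3+zm4N7tZmbiWHXgcqnUNHrIUEOuYj2+IUDDT4y7ccKCaOdpo9qCuIxzoFOKn0W9mYe1u1u+ZhCWXhmvaDLdfGLh3O/s1/Tb3+zk2NHkj43vdXv1kYzlPTvlMSvgYVPQOSy5gEiWx9VRgPgcZa8mnplJZ5eOU2ivfWB/pkCiaRumVTGmU0GVZ4+u0/PS1/TZzuXjytTjg4XiZ0zfn23KbDfFXymeiihuSxMtZSkY/+sbw/8RP5ERN6UeOaZLQnJ5RV1NU0ZrVid5fS+FfUp2bsRfrP+WlfiBdtF2ibZ/jkaXgypylTE7YiU3NxAqXQkucxI4nW5F5/ST2/KWScxHIc9BLIlHLEtFNUgsJiMbIBMYSSsqe4hVqONxxf9plecAXooASk8HKBoLKBILcC4TVBkYLBMrYyJqt1GyvcCk5PDF6PG/lM2IT7VoPmRXLD89"/>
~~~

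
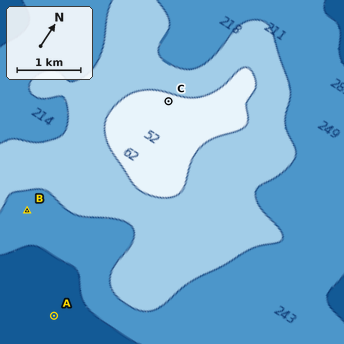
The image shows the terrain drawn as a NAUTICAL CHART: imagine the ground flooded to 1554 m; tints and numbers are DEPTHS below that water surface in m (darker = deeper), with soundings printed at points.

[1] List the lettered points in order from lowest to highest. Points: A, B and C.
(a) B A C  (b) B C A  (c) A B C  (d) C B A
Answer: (c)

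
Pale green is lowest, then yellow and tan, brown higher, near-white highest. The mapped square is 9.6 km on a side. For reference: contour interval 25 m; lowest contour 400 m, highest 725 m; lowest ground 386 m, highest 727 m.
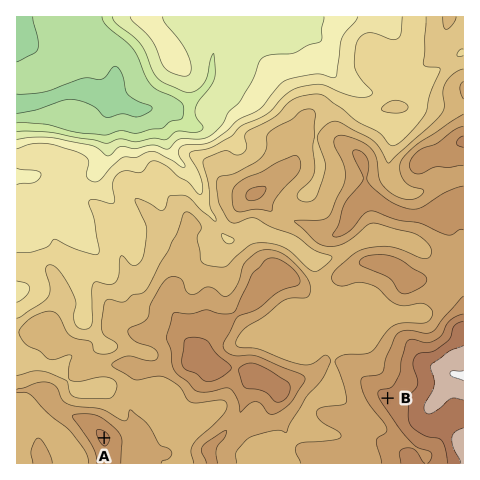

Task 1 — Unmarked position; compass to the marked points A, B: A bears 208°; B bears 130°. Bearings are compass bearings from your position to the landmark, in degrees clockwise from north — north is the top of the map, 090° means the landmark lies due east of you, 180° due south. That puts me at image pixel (206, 246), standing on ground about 570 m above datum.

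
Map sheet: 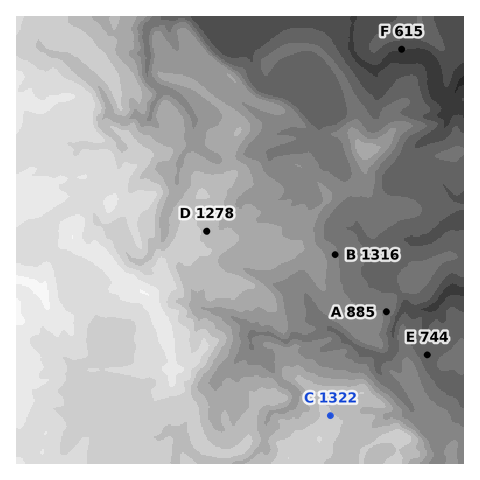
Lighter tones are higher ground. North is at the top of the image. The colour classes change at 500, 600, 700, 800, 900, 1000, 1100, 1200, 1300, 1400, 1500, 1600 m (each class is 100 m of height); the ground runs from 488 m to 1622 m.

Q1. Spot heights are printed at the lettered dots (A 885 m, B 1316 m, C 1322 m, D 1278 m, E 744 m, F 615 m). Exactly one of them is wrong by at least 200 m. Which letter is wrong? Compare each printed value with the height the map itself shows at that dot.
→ B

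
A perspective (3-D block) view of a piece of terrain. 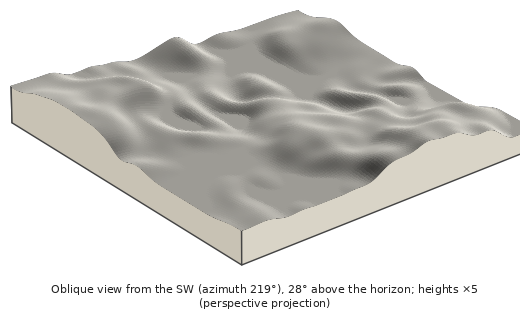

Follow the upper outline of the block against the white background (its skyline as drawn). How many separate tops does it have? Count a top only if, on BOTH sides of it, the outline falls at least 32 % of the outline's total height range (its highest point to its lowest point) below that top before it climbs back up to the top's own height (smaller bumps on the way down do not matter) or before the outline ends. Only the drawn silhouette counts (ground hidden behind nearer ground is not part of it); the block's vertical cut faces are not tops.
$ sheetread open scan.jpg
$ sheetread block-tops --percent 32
1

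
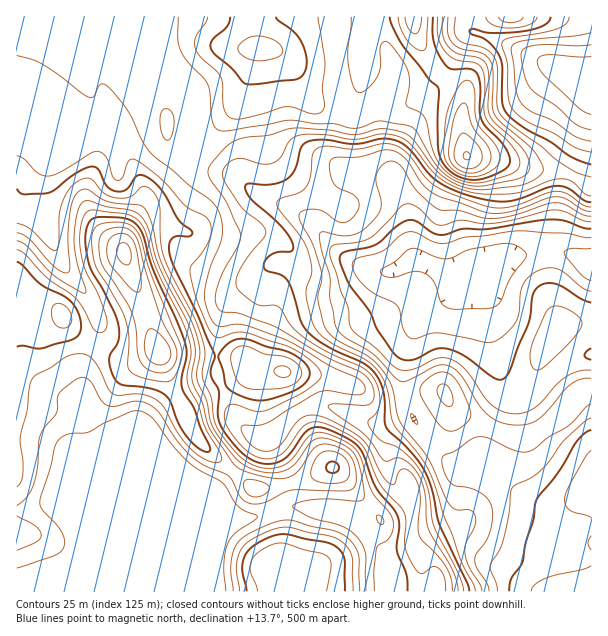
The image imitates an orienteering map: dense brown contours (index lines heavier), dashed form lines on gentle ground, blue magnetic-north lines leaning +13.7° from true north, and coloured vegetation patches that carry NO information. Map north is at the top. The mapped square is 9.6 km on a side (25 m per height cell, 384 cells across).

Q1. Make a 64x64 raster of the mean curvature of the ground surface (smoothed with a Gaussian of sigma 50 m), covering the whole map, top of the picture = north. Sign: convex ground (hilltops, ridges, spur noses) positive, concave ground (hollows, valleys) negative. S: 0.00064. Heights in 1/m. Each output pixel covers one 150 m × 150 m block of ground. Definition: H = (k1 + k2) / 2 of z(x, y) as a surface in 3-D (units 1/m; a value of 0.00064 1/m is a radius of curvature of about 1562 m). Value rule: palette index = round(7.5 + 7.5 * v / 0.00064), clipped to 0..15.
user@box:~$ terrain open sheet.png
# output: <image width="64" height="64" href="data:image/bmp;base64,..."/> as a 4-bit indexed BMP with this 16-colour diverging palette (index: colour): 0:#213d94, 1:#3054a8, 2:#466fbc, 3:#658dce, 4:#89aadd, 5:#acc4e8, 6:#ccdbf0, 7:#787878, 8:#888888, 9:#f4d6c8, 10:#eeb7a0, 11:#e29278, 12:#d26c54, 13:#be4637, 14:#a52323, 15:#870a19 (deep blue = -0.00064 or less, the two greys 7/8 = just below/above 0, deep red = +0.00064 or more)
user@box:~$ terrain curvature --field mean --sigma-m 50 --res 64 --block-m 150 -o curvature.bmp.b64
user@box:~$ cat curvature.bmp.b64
<image width="64" height="64" href="data:image/bmp;base64,Qk12CAAAAAAAAHYAAAAoAAAAQAAAAEAAAAABAAQAAAAAAAAIAAATCwAAEwsAABAAAAAAAAAAlD0hAKhUMAC8b0YAzo1lAN2qiQDoxKwA8NvMAHh4eACIiIgAyNb0AKC37gB4kuIAVGzSADdGvgAjI6UAGQqHAGZ3d3d3iId3d3d2Q2iYiHd4mrqESbhXzsu7p2VVVmZnZmd3d3eIh3d3d3ZFi7qId3iaqWNJyVff2WZWZ3dmd3d3Znd3d4h3d3d3dkWt25h3iKupY0nJRu/FITV4iIiIiId3eHd3iHd3d4d2RZ3sqYiavMuFSKY37oISV3iImZmZiIiZh3eId3d3h3ZVnMzLqqvN24VYhDraQjZ3d3d3d4iZqql3d4h3d3eId2aKq926q8y4VHpyW7c0eIh3d3d3d6q6mHd3h3d3d4h3ZmZoq6mImYU1voN7hEaZh3d3d4iIiamHZ3iHd3d4iHdlQyNoh1RVQzj/pYljSKqYd3eIiJlnd2Z3eHd3iIiId2VDIRNUMiIiW/+GqlNIqph3d4h3iGZVZneId3eIiId3ZWd0IiMiM0WM6TbcY0eqmId3d2Z3l1Vnd4h3eIiId3ZUjfyGVVRFebyTGf1iR5mId2ZmZmfKdWd3iHd4iId3ZTSf//yqmYisyUA9/FFHh3d3d3dmZsqGZneHd3iId2VERs/+3Mu8zd62EI/6MUd2ZniIiHZmqodmd3d3eId2VEac7IZomrzv/qUCz+YiVmZmeJmYd2aph2Znd3d4d2Q0jf+2IBNpvP//pAXfkyRmZmZ4iZiHZpmHZnd3d3d2U0j//GEAAUi9//6kJ9tSNndlZniZmIdlmHZWeIdnd3VDfv/GEBIhOM7ty4RJxzJXh2VomZmIdlSYdmZ4l2ZnZDbP+1ECRUI3zsllQ1mEE2mYZ4q7upmHU5h3d3iYZlVDSf/lABRnUyWrhCEkd1EUeqmJu6qavMp0mIiYh4iGQzNr/8QAJYhkI1UxETenITaKuqqYZWec/ZWIiIh3aJhDNXv/xiE2iYUyIRE0fNcRV5vLqGRERFnepoh3d3ZnqmRWi+yXRGiZmGQyNXnf1RN5q8uGRFZlRa3Il2ZnZVermHeLuFRGm6mruXV6zv/FN6vN2nVVZ4dUfNyHd3d1Rqy6iIqUESWsua3+uazv/6RIq+/pZWZniWRIzXd4d2VWq6iavJQQFaypv//LvN3sc0VozshWZ2eZhTR5Z4h2ZWipd67/uEIn3rm+/rq7qqlSM0WalmZ2Z5qnUzRnmHZniZdo3//bc0r/yazKiIh3ZURERXh2Z3Znm7mGQ3iYd3iIZVjf/LpzOd2oiIZmVEREVmVWd3d3d3eKuph2iIiaqGVEWM25qmInqoZmVUQzM0VndmeHd3d3dnm6qYh3eK3YQzV5y5mqYRaHZVZVVUREVnh2Z3d3d3dmaKqZmXdoz+ciRou7q6hSJXZVeHd3Z3d4iHZndmd3dmVomZmZd2jfxANnm8zLhUM1dlaJmId4iIiZiHd2Z3d2VXmqmZl3iu6BBImrzchTREV3ZoqYZmeIiIiIiHd3d3ZmiqqZh3iruCAWirzdpTRmVWZnipd3d3d2ZniIh3d3dmeaqZl1mrpyAViJvutzJYhmVWeJh5qoZlVWZ4h3d3d2Z5qqmWS7pzAWmqrf2EEmiHdlVnd5vKhUNFVnh3d3d3ZmeJqoUsuEEEirvf+1ETeHeHZVVnrKdCIjVWZ2Znd3d2ZmeIZD2nMSaKvP/5MBSJd4iGVWnMgxE0ZmVVVWZmZmZmVVVEXZUiR5q8//ggJ6qHiZh3m9pSNomZdURWdkRERFZmVVaLdCNHrM3/+CJZvKh4mqq8pjSLu6l1NGqnVVQyNWd3Z5dURFe93O/WNHm8uXeau7lSJry6mYZVjMhmh1M0VnZWlVZlV726q4VHiImpd4mpdDNYq6mamGaLt2eaqGREVEaleIZozIZ3ZomGZ5qHd3UzVomaqqqYZnmFRYrMqFQzOOaJhnraVDR7yXZnmpdUREZ4iImqmIdmd1M0Z5u6hTJL94h2i9pBA6/IZniZdURWeJiHeJiHdlZ2MkZlV5qnVH74d2Z6y2EEzpVWeIZDRomZmId3d3dlRmRHrLhnm7uqzumGVWeskxfKVFd3ZTRomZmYdmZmdlM0Vp7//bvMvM3bmoZVVYulSaZFd3eGRXiZmYdlRFZlMRRp3//+3duZqph5dmZVaZZplVeIaKlmeJmZdUIjREMQJpvf/+y7upiId3h2d2Vohnl1aIdnqXVWeIdTESVmQgJZuZz+y7upmJh3d3d3Znh2iXV5l2eZdUVmZTNEesuFVoqWe+yquod3iGZnd3d3iXaZZXmXZomYd3dlaKq9/rmrl2Z763d3ZFZ3ZWd3d3moZ6lmiZhmeLuqqYis7KvcqsyWVnv8YzMzRndlZ3d3ipdpp2aJmHZovLqqmazKiJqYq5dmav5yEjRXiHZnd3iZdomGZ4mIdle8mHh3iZh3iXZ4mIZY77UyRWeIdmd3iZhmmXZ3iHd1V6qHdmZ4dneIhlZ4l1bP6FNFd3dmaIiJh2eYdniHd2VWiId3d4h2d4mXVWiXVr/6ZEVndmZpmIh2aJh3eHd2ZVZniIiJqXZneqhUV5mIv/t1VWZmZmiIh3Z4h3eHd2Znd3iZmZqpdmaKuFNXq6mt/qdVVVVWZ3d3d3iHd4d3ZomqqqmZmqh2Z4qnQ2rMp3rcpjIjRFZnd3d3iId4h3d3mru6qqqql2ZniYY0netzJXZBABNFd3d3d3eId3iHd3iZqpmaqqmHZnd4hSXP2DAAIRAjVniZl3d3d4h3eId3d3d3d4iHd3d3d3iWN//HMRI1eru7qqqnd3d3iHd4h3d3ZlVnhlVWZ3d3eKhZ/9lkVp3///7LqZ"/>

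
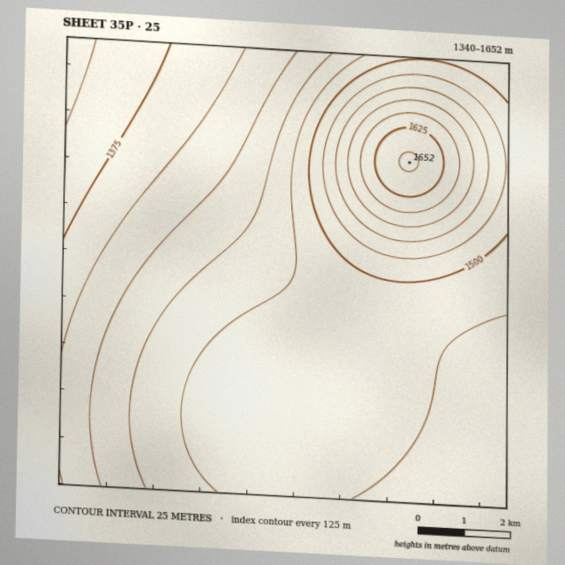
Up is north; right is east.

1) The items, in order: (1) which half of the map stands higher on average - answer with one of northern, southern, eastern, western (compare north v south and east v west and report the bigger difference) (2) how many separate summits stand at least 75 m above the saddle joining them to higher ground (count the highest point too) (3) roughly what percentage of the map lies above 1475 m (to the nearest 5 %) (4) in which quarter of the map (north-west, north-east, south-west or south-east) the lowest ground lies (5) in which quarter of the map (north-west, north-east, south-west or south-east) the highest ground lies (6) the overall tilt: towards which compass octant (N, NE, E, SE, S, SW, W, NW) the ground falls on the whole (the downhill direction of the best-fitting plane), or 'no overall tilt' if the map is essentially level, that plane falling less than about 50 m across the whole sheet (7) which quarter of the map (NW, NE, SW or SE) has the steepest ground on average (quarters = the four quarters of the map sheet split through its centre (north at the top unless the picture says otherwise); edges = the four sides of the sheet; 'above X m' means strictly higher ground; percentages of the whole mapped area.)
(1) The eastern half stands higher on average than the western half.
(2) Counting only tops that stand 75 m proud, the map has 1 summit.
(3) About 50 % of the map lies above 1475 m.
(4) Look to the north-west quarter for the lowest ground.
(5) Look to the north-east quarter for the highest ground.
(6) The general tilt is down to the west (the land rises towards the east).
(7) The steepest ground, on average, is in the north-east quarter.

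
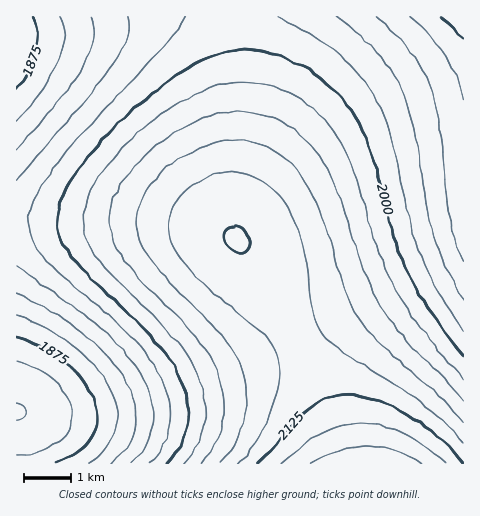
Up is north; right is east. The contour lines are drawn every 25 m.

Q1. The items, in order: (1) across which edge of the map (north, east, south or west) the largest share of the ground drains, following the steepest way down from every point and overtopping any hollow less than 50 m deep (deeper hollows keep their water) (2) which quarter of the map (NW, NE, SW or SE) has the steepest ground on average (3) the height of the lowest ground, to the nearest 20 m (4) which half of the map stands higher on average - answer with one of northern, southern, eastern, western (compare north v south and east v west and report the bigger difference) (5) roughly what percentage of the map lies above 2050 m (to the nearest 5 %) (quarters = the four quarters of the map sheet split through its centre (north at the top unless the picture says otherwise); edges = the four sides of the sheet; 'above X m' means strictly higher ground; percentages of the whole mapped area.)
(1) Most of the ground drains across the western edge.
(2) Slopes are steepest in the south-west quarter.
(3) About 1820 m is the lowest elevation on the sheet.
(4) The eastern half stands higher on average than the western half.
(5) Roughly 35 % of the ground is higher than 2050 m.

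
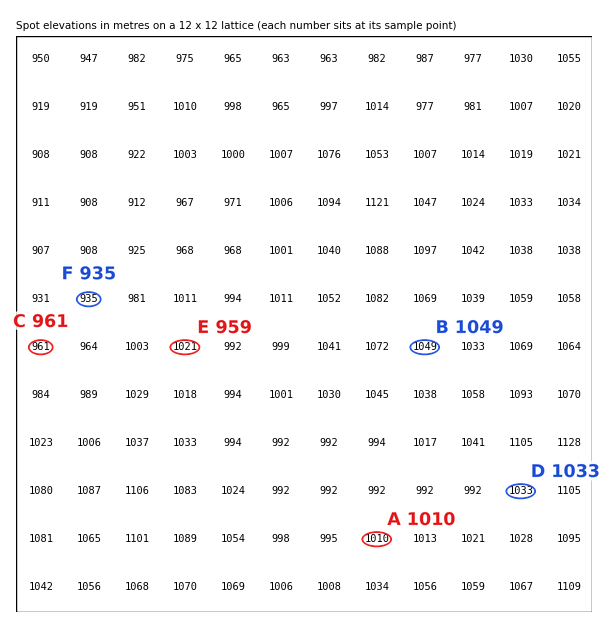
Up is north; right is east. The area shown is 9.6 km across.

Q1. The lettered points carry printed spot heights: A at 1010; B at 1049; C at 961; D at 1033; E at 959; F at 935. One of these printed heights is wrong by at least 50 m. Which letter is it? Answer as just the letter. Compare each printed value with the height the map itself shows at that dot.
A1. E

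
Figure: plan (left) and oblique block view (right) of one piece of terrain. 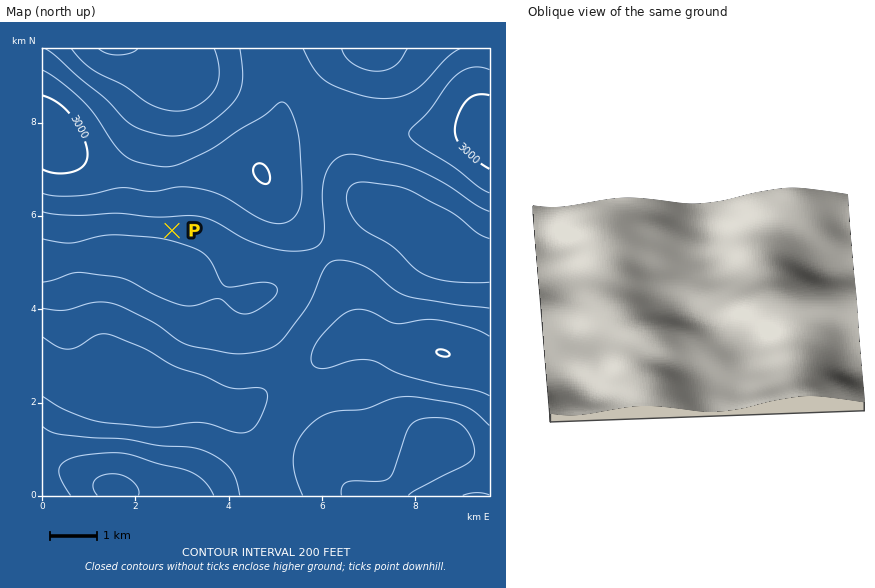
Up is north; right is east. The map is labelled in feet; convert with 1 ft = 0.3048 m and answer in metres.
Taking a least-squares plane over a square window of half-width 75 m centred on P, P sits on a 7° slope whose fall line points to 185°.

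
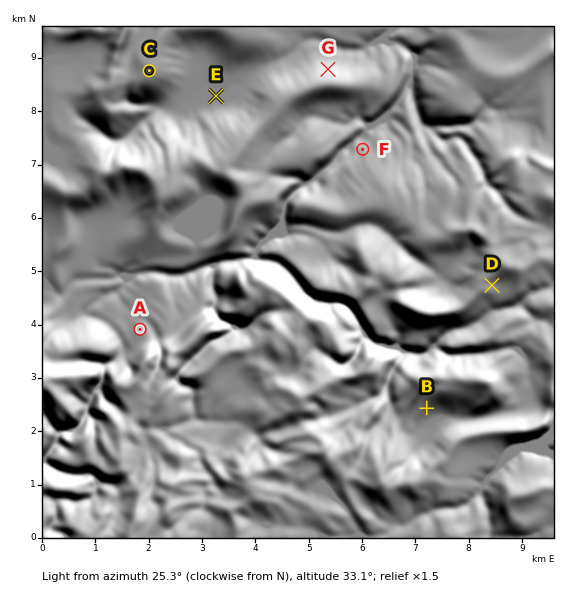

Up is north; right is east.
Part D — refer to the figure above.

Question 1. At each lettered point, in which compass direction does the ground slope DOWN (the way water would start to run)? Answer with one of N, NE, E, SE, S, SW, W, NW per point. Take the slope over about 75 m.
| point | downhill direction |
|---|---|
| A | NW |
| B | S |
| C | E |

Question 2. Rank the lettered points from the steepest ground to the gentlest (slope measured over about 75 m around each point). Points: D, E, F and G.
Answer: G F D E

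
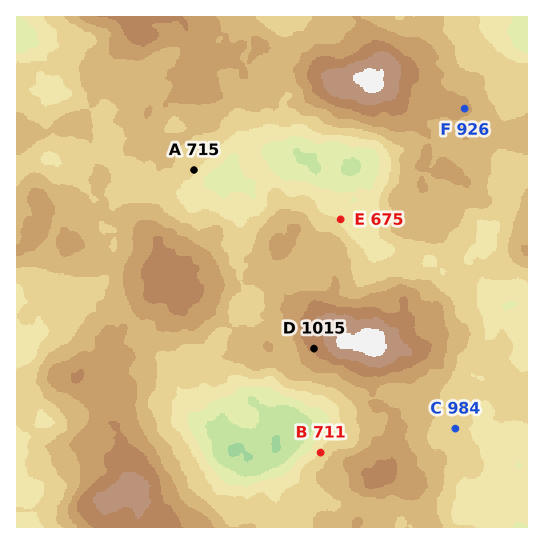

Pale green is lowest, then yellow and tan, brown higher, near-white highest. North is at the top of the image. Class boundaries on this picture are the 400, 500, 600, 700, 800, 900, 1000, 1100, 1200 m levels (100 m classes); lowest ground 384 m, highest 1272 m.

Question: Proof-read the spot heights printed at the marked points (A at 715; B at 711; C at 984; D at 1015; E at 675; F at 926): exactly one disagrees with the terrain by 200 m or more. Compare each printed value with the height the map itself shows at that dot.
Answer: C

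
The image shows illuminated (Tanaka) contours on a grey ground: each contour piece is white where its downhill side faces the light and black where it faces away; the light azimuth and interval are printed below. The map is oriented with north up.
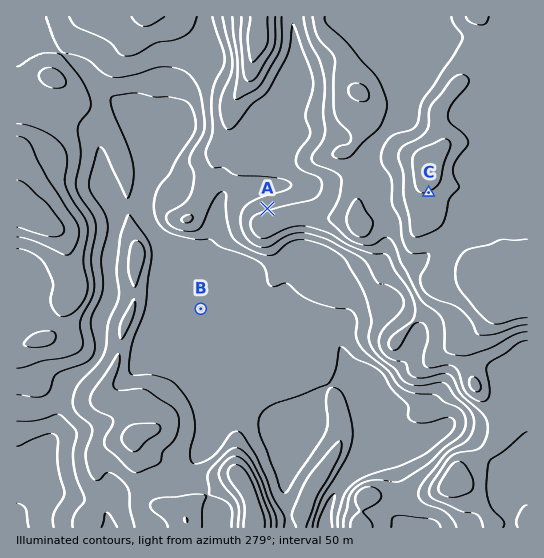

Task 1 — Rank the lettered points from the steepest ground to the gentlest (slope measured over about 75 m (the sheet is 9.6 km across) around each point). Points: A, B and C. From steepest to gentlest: A C B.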